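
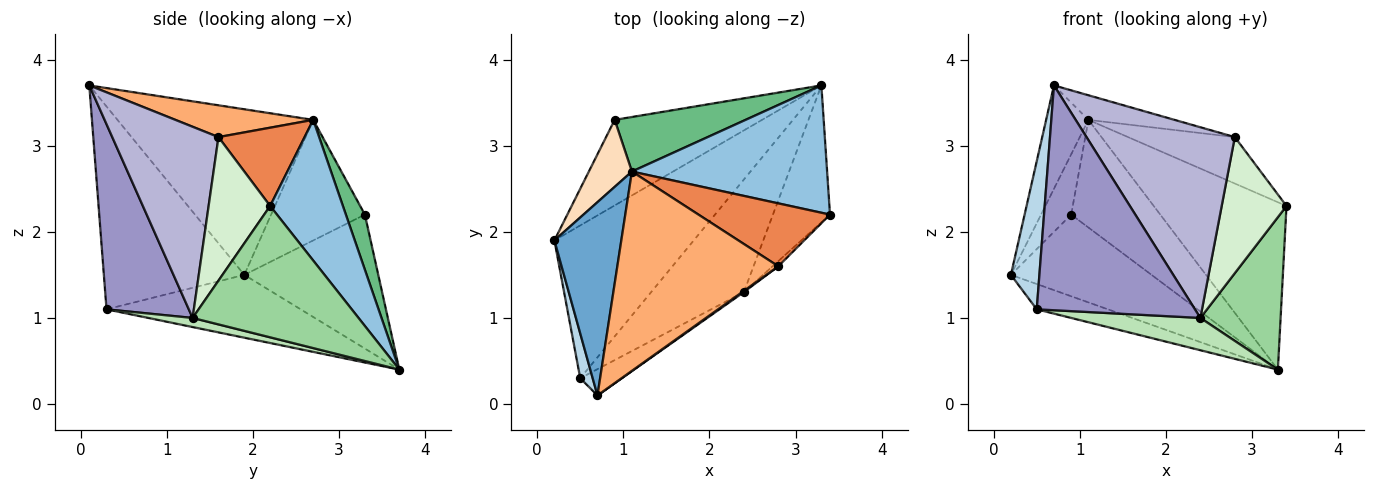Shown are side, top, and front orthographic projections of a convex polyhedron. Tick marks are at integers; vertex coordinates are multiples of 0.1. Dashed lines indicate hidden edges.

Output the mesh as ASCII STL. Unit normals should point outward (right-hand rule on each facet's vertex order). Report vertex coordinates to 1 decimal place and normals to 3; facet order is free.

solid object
 facet normal -0.909 0.196 0.367
  outer loop
   vertex 1.1 2.7 3.3
   vertex 0.2 1.9 1.5
   vertex 0.7 0.1 3.7
  endloop
 endfacet
 facet normal 0.400 0.730 0.555
  outer loop
   vertex 1.1 2.7 3.3
   vertex 3.4 2.2 2.3
   vertex 3.3 3.7 0.4
  endloop
 endfacet
 facet normal -0.978 -0.198 0.060
  outer loop
   vertex 0.5 0.3 1.1
   vertex 0.7 0.1 3.7
   vertex 0.2 1.9 1.5
  endloop
 endfacet
 facet normal -0.406 0.149 -0.901
  outer loop
   vertex 0.5 0.3 1.1
   vertex 0.2 1.9 1.5
   vertex 3.3 3.7 0.4
  endloop
 endfacet
 facet normal 0.432 0.536 0.726
  outer loop
   vertex 2.8 1.6 3.1
   vertex 3.4 2.2 2.3
   vertex 1.1 2.7 3.3
  endloop
 endfacet
 facet normal 0.192 0.120 0.974
  outer loop
   vertex 2.8 1.6 3.1
   vertex 1.1 2.7 3.3
   vertex 0.7 0.1 3.7
  endloop
 endfacet
 facet normal -0.549 0.577 -0.604
  outer loop
   vertex 0.9 3.3 2.2
   vertex 3.3 3.7 0.4
   vertex 0.2 1.9 1.5
  endloop
 endfacet
 facet normal -0.901 0.290 0.322
  outer loop
   vertex 0.9 3.3 2.2
   vertex 0.2 1.9 1.5
   vertex 1.1 2.7 3.3
  endloop
 endfacet
 facet normal 0.187 0.876 0.444
  outer loop
   vertex 0.9 3.3 2.2
   vertex 1.1 2.7 3.3
   vertex 3.3 3.7 0.4
  endloop
 endfacet
 facet normal 0.838 -0.405 -0.364
  outer loop
   vertex 2.4 1.3 1.0
   vertex 3.3 3.7 0.4
   vertex 3.4 2.2 2.3
  endloop
 endfacet
 facet normal 0.094 -0.275 -0.957
  outer loop
   vertex 2.4 1.3 1.0
   vertex 0.5 0.3 1.1
   vertex 3.3 3.7 0.4
  endloop
 endfacet
 facet normal 0.688 -0.725 -0.028
  outer loop
   vertex 2.4 1.3 1.0
   vertex 3.4 2.2 2.3
   vertex 2.8 1.6 3.1
  endloop
 endfacet
 facet normal 0.459 -0.882 -0.103
  outer loop
   vertex 2.4 1.3 1.0
   vertex 0.7 0.1 3.7
   vertex 0.5 0.3 1.1
  endloop
 endfacet
 facet normal 0.582 -0.813 0.005
  outer loop
   vertex 2.4 1.3 1.0
   vertex 2.8 1.6 3.1
   vertex 0.7 0.1 3.7
  endloop
 endfacet
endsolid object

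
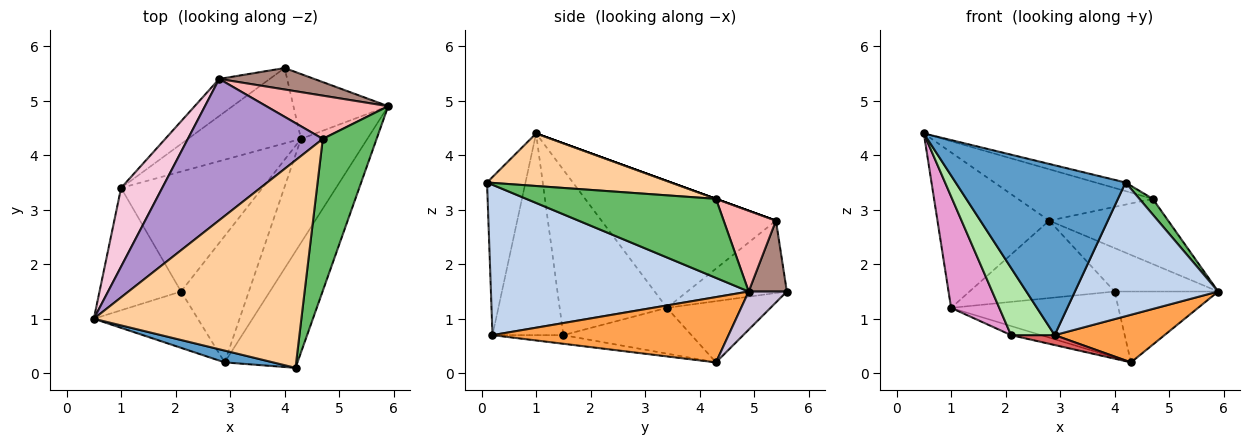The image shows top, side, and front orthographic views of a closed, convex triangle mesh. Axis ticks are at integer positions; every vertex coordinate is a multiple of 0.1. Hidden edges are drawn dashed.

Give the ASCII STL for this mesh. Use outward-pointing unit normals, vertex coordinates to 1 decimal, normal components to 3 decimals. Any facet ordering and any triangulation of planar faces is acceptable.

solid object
 facet normal -0.220 -0.973 0.068
  outer loop
   vertex 2.9 0.2 0.7
   vertex 4.2 0.1 3.5
   vertex 0.5 1.0 4.4
  endloop
 endfacet
 facet normal 0.805 -0.447 -0.390
  outer loop
   vertex 2.9 0.2 0.7
   vertex 5.9 4.9 1.5
   vertex 4.2 0.1 3.5
  endloop
 endfacet
 facet normal 0.667 -0.310 -0.678
  outer loop
   vertex 2.9 0.2 0.7
   vertex 4.3 4.3 0.2
   vertex 5.9 4.9 1.5
  endloop
 endfacet
 facet normal 0.245 0.040 0.969
  outer loop
   vertex 4.7 4.3 3.2
   vertex 0.5 1.0 4.4
   vertex 4.2 0.1 3.5
  endloop
 endfacet
 facet normal 0.825 -0.058 0.562
  outer loop
   vertex 4.7 4.3 3.2
   vertex 4.2 0.1 3.5
   vertex 5.9 4.9 1.5
  endloop
 endfacet
 facet normal -0.780 -0.480 -0.402
  outer loop
   vertex 2.1 1.5 0.7
   vertex 2.9 0.2 0.7
   vertex 0.5 1.0 4.4
  endloop
 endfacet
 facet normal -0.126 -0.078 -0.989
  outer loop
   vertex 2.1 1.5 0.7
   vertex 4.3 4.3 0.2
   vertex 2.9 0.2 0.7
  endloop
 endfacet
 facet normal 0.344 0.783 0.519
  outer loop
   vertex 2.8 5.4 2.8
   vertex 4.7 4.3 3.2
   vertex 5.9 4.9 1.5
  endloop
 endfacet
 facet normal 0.000 0.342 0.940
  outer loop
   vertex 2.8 5.4 2.8
   vertex 0.5 1.0 4.4
   vertex 4.7 4.3 3.2
  endloop
 endfacet
 facet normal 0.262 0.712 -0.651
  outer loop
   vertex 4.0 5.6 1.5
   vertex 5.9 4.9 1.5
   vertex 4.3 4.3 0.2
  endloop
 endfacet
 facet normal 0.314 0.851 0.421
  outer loop
   vertex 4.0 5.6 1.5
   vertex 2.8 5.4 2.8
   vertex 5.9 4.9 1.5
  endloop
 endfacet
 facet normal -0.526 0.767 -0.367
  outer loop
   vertex 1.0 3.4 1.2
   vertex 2.8 5.4 2.8
   vertex 4.0 5.6 1.5
  endloop
 endfacet
 facet normal -0.832 -0.374 -0.410
  outer loop
   vertex 1.0 3.4 1.2
   vertex 2.1 1.5 0.7
   vertex 0.5 1.0 4.4
  endloop
 endfacet
 facet normal -0.812 0.520 0.263
  outer loop
   vertex 1.0 3.4 1.2
   vertex 0.5 1.0 4.4
   vertex 2.8 5.4 2.8
  endloop
 endfacet
 facet normal -0.307 0.072 -0.949
  outer loop
   vertex 1.0 3.4 1.2
   vertex 4.3 4.3 0.2
   vertex 2.1 1.5 0.7
  endloop
 endfacet
 facet normal -0.377 0.610 -0.697
  outer loop
   vertex 1.0 3.4 1.2
   vertex 4.0 5.6 1.5
   vertex 4.3 4.3 0.2
  endloop
 endfacet
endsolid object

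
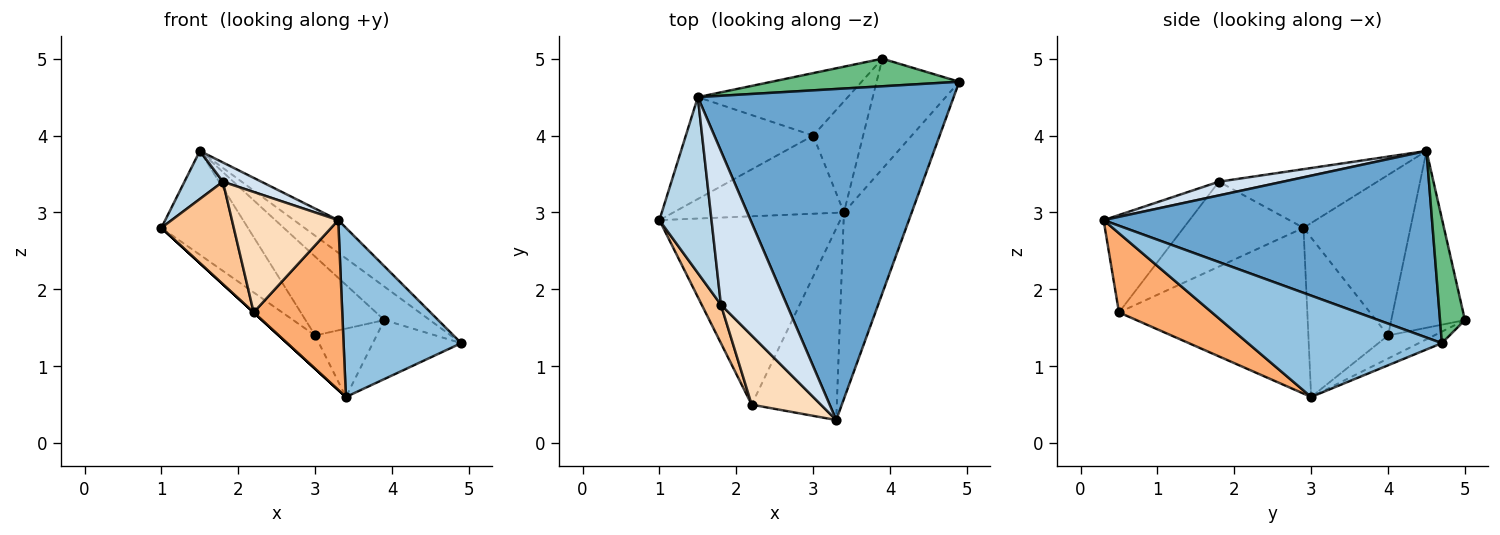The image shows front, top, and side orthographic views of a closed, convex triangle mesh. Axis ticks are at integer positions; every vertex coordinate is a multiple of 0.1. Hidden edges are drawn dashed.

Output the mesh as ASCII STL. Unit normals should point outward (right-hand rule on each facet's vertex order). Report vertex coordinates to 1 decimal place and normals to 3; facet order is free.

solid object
 facet normal 0.588 0.079 0.805
  outer loop
   vertex 1.5 4.5 3.8
   vertex 3.3 0.3 2.9
   vertex 4.9 4.7 1.3
  endloop
 endfacet
 facet normal 0.742 -0.450 -0.496
  outer loop
   vertex 3.4 3.0 0.6
   vertex 4.9 4.7 1.3
   vertex 3.3 0.3 2.9
  endloop
 endfacet
 facet normal -0.736 -0.179 0.653
  outer loop
   vertex 1.8 1.8 3.4
   vertex 1.5 4.5 3.8
   vertex 1.0 2.9 2.8
  endloop
 endfacet
 facet normal 0.202 -0.121 0.972
  outer loop
   vertex 1.8 1.8 3.4
   vertex 3.3 0.3 2.9
   vertex 1.5 4.5 3.8
  endloop
 endfacet
 facet normal -0.676 0.000 -0.737
  outer loop
   vertex 2.2 0.5 1.7
   vertex 1.0 2.9 2.8
   vertex 3.4 3.0 0.6
  endloop
 endfacet
 facet normal 0.571 -0.544 -0.614
  outer loop
   vertex 2.2 0.5 1.7
   vertex 3.4 3.0 0.6
   vertex 3.3 0.3 2.9
  endloop
 endfacet
 facet normal -0.840 -0.507 0.190
  outer loop
   vertex 2.2 0.5 1.7
   vertex 1.8 1.8 3.4
   vertex 1.0 2.9 2.8
  endloop
 endfacet
 facet normal -0.574 -0.710 0.408
  outer loop
   vertex 2.2 0.5 1.7
   vertex 3.3 0.3 2.9
   vertex 1.8 1.8 3.4
  endloop
 endfacet
 facet normal 0.389 0.711 0.586
  outer loop
   vertex 3.9 5.0 1.6
   vertex 1.5 4.5 3.8
   vertex 4.9 4.7 1.3
  endloop
 endfacet
 facet normal -0.122 0.468 -0.875
  outer loop
   vertex 3.9 5.0 1.6
   vertex 4.9 4.7 1.3
   vertex 3.4 3.0 0.6
  endloop
 endfacet
 facet normal -0.652 0.297 -0.698
  outer loop
   vertex 3.0 4.0 1.4
   vertex 3.4 3.0 0.6
   vertex 1.0 2.9 2.8
  endloop
 endfacet
 facet normal -0.366 0.488 -0.793
  outer loop
   vertex 3.0 4.0 1.4
   vertex 3.9 5.0 1.6
   vertex 3.4 3.0 0.6
  endloop
 endfacet
 facet normal -0.662 0.535 -0.525
  outer loop
   vertex 3.0 4.0 1.4
   vertex 1.0 2.9 2.8
   vertex 1.5 4.5 3.8
  endloop
 endfacet
 facet normal -0.591 0.632 -0.501
  outer loop
   vertex 3.0 4.0 1.4
   vertex 1.5 4.5 3.8
   vertex 3.9 5.0 1.6
  endloop
 endfacet
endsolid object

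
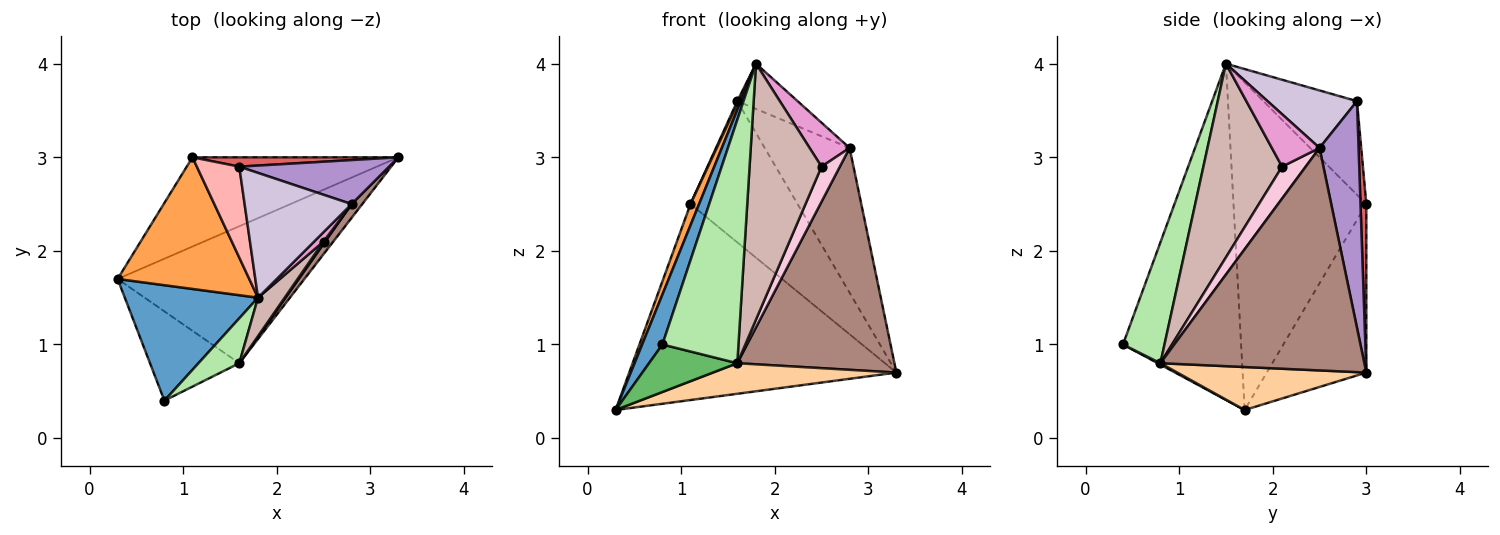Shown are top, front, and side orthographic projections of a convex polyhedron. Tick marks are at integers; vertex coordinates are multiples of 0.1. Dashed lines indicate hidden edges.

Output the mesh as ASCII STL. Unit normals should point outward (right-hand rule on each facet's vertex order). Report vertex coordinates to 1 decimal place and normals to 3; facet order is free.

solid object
 facet normal -0.918 -0.157 0.364
  outer loop
   vertex 1.8 1.5 4.0
   vertex 0.3 1.7 0.3
   vertex 0.8 0.4 1.0
  endloop
 endfacet
 facet normal -0.321 0.862 -0.393
  outer loop
   vertex 1.1 3.0 2.5
   vertex 3.3 3.0 0.7
   vertex 0.3 1.7 0.3
  endloop
 endfacet
 facet normal -0.926 -0.060 0.372
  outer loop
   vertex 1.1 3.0 2.5
   vertex 0.3 1.7 0.3
   vertex 1.8 1.5 4.0
  endloop
 endfacet
 facet normal 0.219 -0.213 -0.952
  outer loop
   vertex 1.6 0.8 0.8
   vertex 0.3 1.7 0.3
   vertex 3.3 3.0 0.7
  endloop
 endfacet
 facet normal 0.014 -0.470 -0.883
  outer loop
   vertex 1.6 0.8 0.8
   vertex 0.8 0.4 1.0
   vertex 0.3 1.7 0.3
  endloop
 endfacet
 facet normal 0.473 -0.866 0.160
  outer loop
   vertex 1.6 0.8 0.8
   vertex 1.8 1.5 4.0
   vertex 0.8 0.4 1.0
  endloop
 endfacet
 facet normal 0.054 0.996 0.066
  outer loop
   vertex 1.6 2.9 3.6
   vertex 3.3 3.0 0.7
   vertex 1.1 3.0 2.5
  endloop
 endfacet
 facet normal -0.911 -0.012 0.413
  outer loop
   vertex 1.6 2.9 3.6
   vertex 1.1 3.0 2.5
   vertex 1.8 1.5 4.0
  endloop
 endfacet
 facet normal 0.403 0.876 0.266
  outer loop
   vertex 2.8 2.5 3.1
   vertex 3.3 3.0 0.7
   vertex 1.6 2.9 3.6
  endloop
 endfacet
 facet normal 0.451 0.304 0.839
  outer loop
   vertex 2.8 2.5 3.1
   vertex 1.6 2.9 3.6
   vertex 1.8 1.5 4.0
  endloop
 endfacet
 facet normal 0.792 -0.610 0.038
  outer loop
   vertex 2.8 2.5 3.1
   vertex 1.6 0.8 0.8
   vertex 3.3 3.0 0.7
  endloop
 endfacet
 facet normal 0.734 -0.671 0.101
  outer loop
   vertex 2.5 2.1 2.9
   vertex 1.8 1.5 4.0
   vertex 1.6 0.8 0.8
  endloop
 endfacet
 facet normal 0.759 -0.637 0.136
  outer loop
   vertex 2.5 2.1 2.9
   vertex 2.8 2.5 3.1
   vertex 1.8 1.5 4.0
  endloop
 endfacet
 facet normal 0.789 -0.612 0.041
  outer loop
   vertex 2.5 2.1 2.9
   vertex 1.6 0.8 0.8
   vertex 2.8 2.5 3.1
  endloop
 endfacet
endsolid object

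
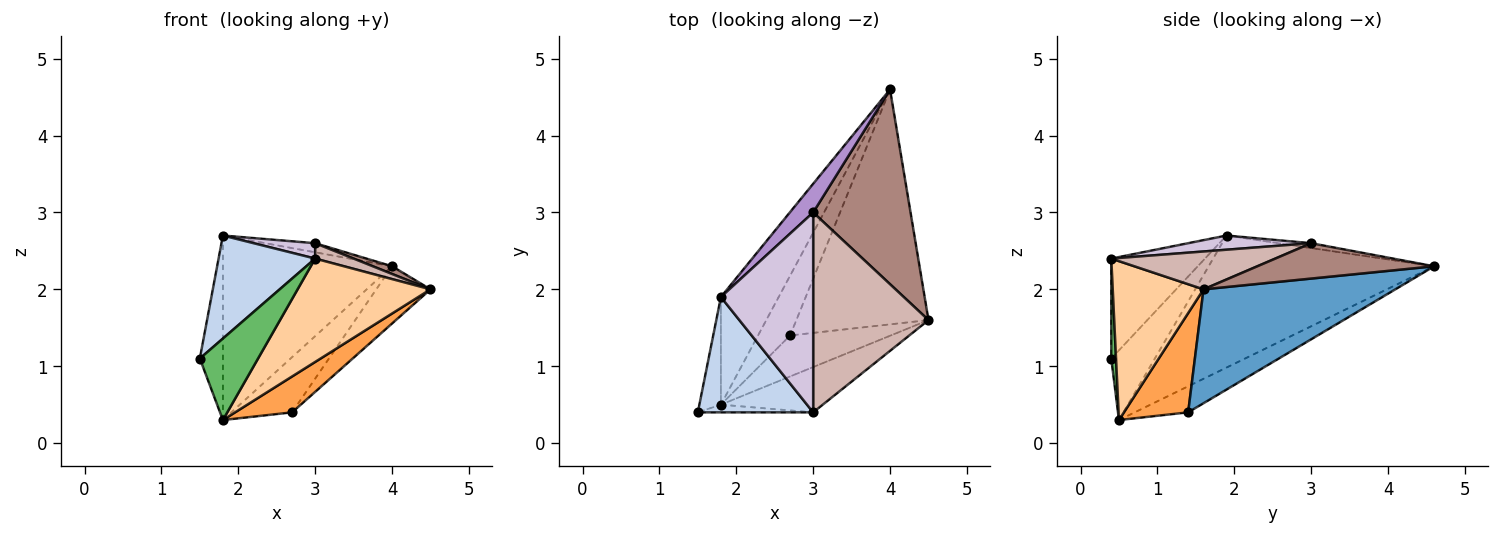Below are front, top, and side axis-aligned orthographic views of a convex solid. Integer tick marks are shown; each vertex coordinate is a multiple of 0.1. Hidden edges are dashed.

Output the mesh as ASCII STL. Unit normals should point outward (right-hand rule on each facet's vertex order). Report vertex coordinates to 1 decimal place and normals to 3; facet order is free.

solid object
 facet normal 0.642 0.181 -0.745
  outer loop
   vertex 2.7 1.4 0.4
   vertex 4.0 4.6 2.3
   vertex 4.5 1.6 2.0
  endloop
 endfacet
 facet normal -0.543 -0.560 0.626
  outer loop
   vertex 3.0 0.4 2.4
   vertex 1.8 1.9 2.7
   vertex 1.5 0.4 1.1
  endloop
 endfacet
 facet normal 0.596 -0.529 -0.604
  outer loop
   vertex 1.8 0.5 0.3
   vertex 2.7 1.4 0.4
   vertex 4.5 1.6 2.0
  endloop
 endfacet
 facet normal 0.530 -0.776 -0.340
  outer loop
   vertex 1.8 0.5 0.3
   vertex 4.5 1.6 2.0
   vertex 3.0 0.4 2.4
  endloop
 endfacet
 facet normal 0.081 -0.992 -0.094
  outer loop
   vertex 1.8 0.5 0.3
   vertex 3.0 0.4 2.4
   vertex 1.5 0.4 1.1
  endloop
 endfacet
 facet normal -0.513 0.583 -0.631
  outer loop
   vertex 1.8 0.5 0.3
   vertex 4.0 4.6 2.3
   vertex 2.7 1.4 0.4
  endloop
 endfacet
 facet normal -0.853 0.451 -0.263
  outer loop
   vertex 1.8 0.5 0.3
   vertex 1.5 0.4 1.1
   vertex 1.8 1.9 2.7
  endloop
 endfacet
 facet normal -0.755 0.566 -0.330
  outer loop
   vertex 1.8 0.5 0.3
   vertex 1.8 1.9 2.7
   vertex 4.0 4.6 2.3
  endloop
 endfacet
 facet normal -0.194 0.297 0.935
  outer loop
   vertex 3.0 3.0 2.6
   vertex 4.0 4.6 2.3
   vertex 1.8 1.9 2.7
  endloop
 endfacet
 facet normal 0.152 -0.076 0.986
  outer loop
   vertex 3.0 3.0 2.6
   vertex 1.8 1.9 2.7
   vertex 3.0 0.4 2.4
  endloop
 endfacet
 facet normal 0.341 -0.037 0.939
  outer loop
   vertex 3.0 3.0 2.6
   vertex 4.5 1.6 2.0
   vertex 4.0 4.6 2.3
  endloop
 endfacet
 facet normal 0.311 -0.073 0.948
  outer loop
   vertex 3.0 3.0 2.6
   vertex 3.0 0.4 2.4
   vertex 4.5 1.6 2.0
  endloop
 endfacet
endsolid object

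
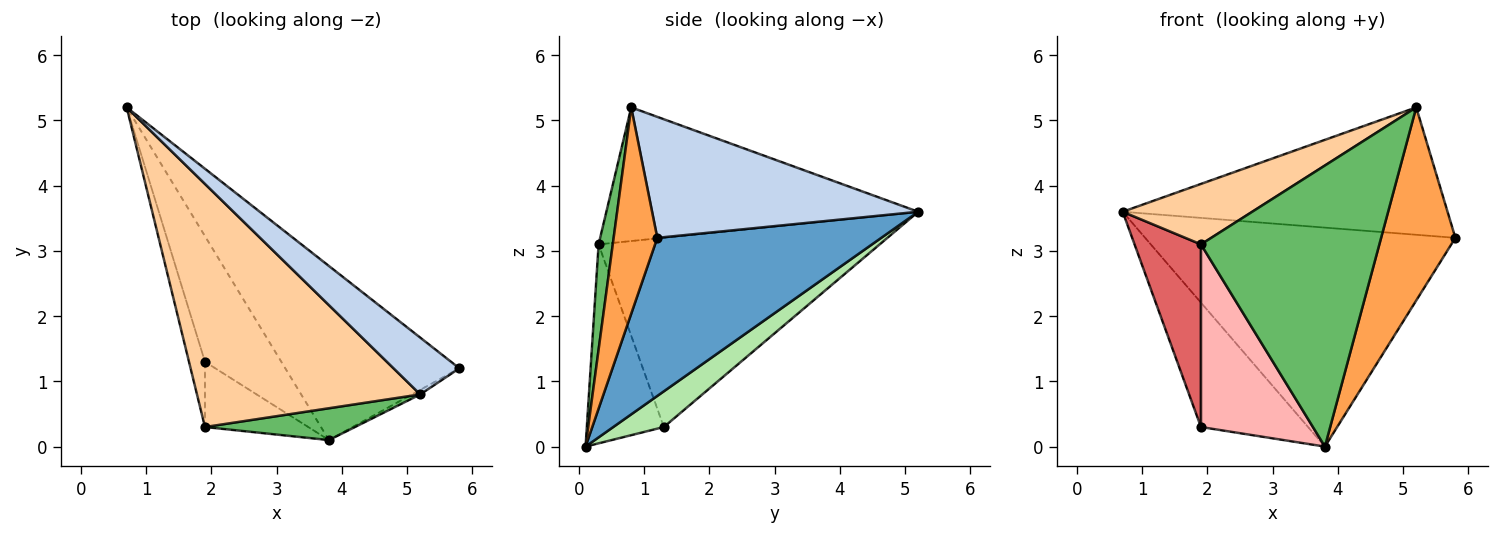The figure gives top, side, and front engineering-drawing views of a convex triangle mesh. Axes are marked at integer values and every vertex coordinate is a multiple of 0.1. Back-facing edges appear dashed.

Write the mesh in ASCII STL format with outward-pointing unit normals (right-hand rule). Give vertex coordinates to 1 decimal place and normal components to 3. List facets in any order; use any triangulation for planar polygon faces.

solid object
 facet normal 0.492 0.681 -0.542
  outer loop
   vertex 3.8 0.1 0.0
   vertex 0.7 5.2 3.6
   vertex 5.8 1.2 3.2
  endloop
 endfacet
 facet normal 0.599 0.731 0.326
  outer loop
   vertex 5.2 0.8 5.2
   vertex 5.8 1.2 3.2
   vertex 0.7 5.2 3.6
  endloop
 endfacet
 facet normal 0.507 -0.862 -0.020
  outer loop
   vertex 5.2 0.8 5.2
   vertex 3.8 0.1 0.0
   vertex 5.8 1.2 3.2
  endloop
 endfacet
 facet normal -0.502 -0.209 0.839
  outer loop
   vertex 1.9 0.3 3.1
   vertex 5.2 0.8 5.2
   vertex 0.7 5.2 3.6
  endloop
 endfacet
 facet normal 0.079 -0.991 0.112
  outer loop
   vertex 1.9 0.3 3.1
   vertex 3.8 0.1 0.0
   vertex 5.2 0.8 5.2
  endloop
 endfacet
 facet normal 0.315 0.668 -0.674
  outer loop
   vertex 1.9 1.3 0.3
   vertex 0.7 5.2 3.6
   vertex 3.8 0.1 0.0
  endloop
 endfacet
 facet normal -0.970 -0.229 -0.082
  outer loop
   vertex 1.9 1.3 0.3
   vertex 1.9 0.3 3.1
   vertex 0.7 5.2 3.6
  endloop
 endfacet
 facet normal -0.544 -0.790 -0.282
  outer loop
   vertex 1.9 1.3 0.3
   vertex 3.8 0.1 0.0
   vertex 1.9 0.3 3.1
  endloop
 endfacet
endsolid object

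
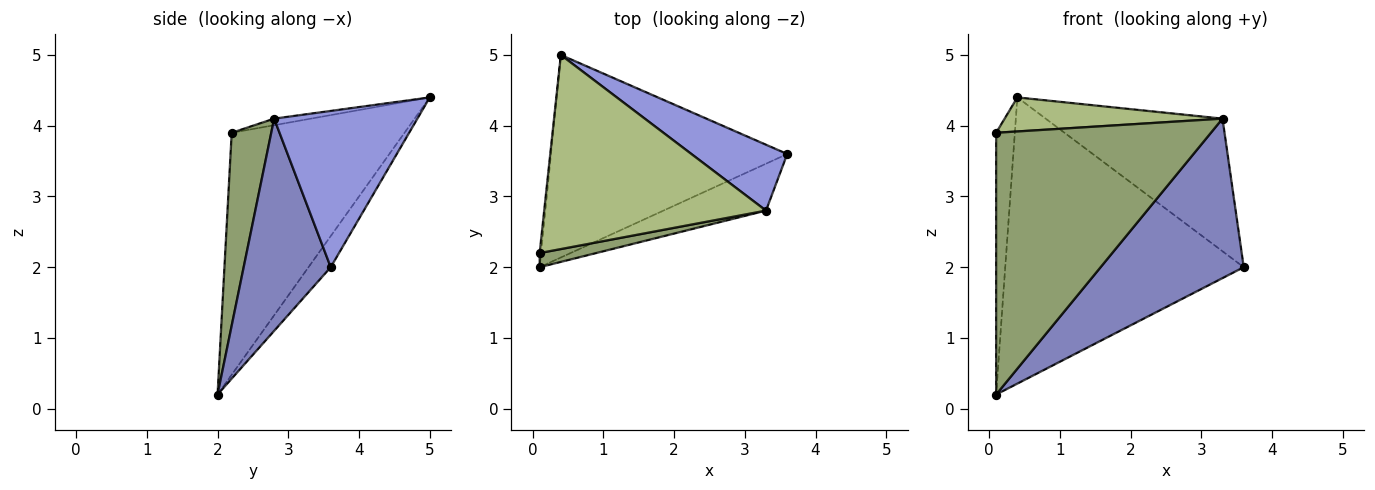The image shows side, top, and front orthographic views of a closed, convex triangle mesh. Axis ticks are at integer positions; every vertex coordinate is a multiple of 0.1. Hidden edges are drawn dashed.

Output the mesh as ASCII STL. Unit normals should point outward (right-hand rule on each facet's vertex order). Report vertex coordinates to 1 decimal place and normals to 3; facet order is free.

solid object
 facet normal -0.076 0.814 -0.576
  outer loop
   vertex 0.4 5.0 4.4
   vertex 3.6 3.6 2.0
   vertex 0.1 2.0 0.2
  endloop
 endfacet
 facet normal 0.504 -0.829 -0.244
  outer loop
   vertex 3.3 2.8 4.1
   vertex 0.1 2.0 0.2
   vertex 3.6 3.6 2.0
  endloop
 endfacet
 facet normal 0.587 0.725 0.360
  outer loop
   vertex 3.3 2.8 4.1
   vertex 3.6 3.6 2.0
   vertex 0.4 5.0 4.4
  endloop
 endfacet
 facet normal -0.994 0.108 -0.006
  outer loop
   vertex 0.1 2.2 3.9
   vertex 0.4 5.0 4.4
   vertex 0.1 2.0 0.2
  endloop
 endfacet
 facet normal 0.181 -0.982 0.053
  outer loop
   vertex 0.1 2.2 3.9
   vertex 0.1 2.0 0.2
   vertex 3.3 2.8 4.1
  endloop
 endfacet
 facet normal -0.029 -0.173 0.985
  outer loop
   vertex 0.1 2.2 3.9
   vertex 3.3 2.8 4.1
   vertex 0.4 5.0 4.4
  endloop
 endfacet
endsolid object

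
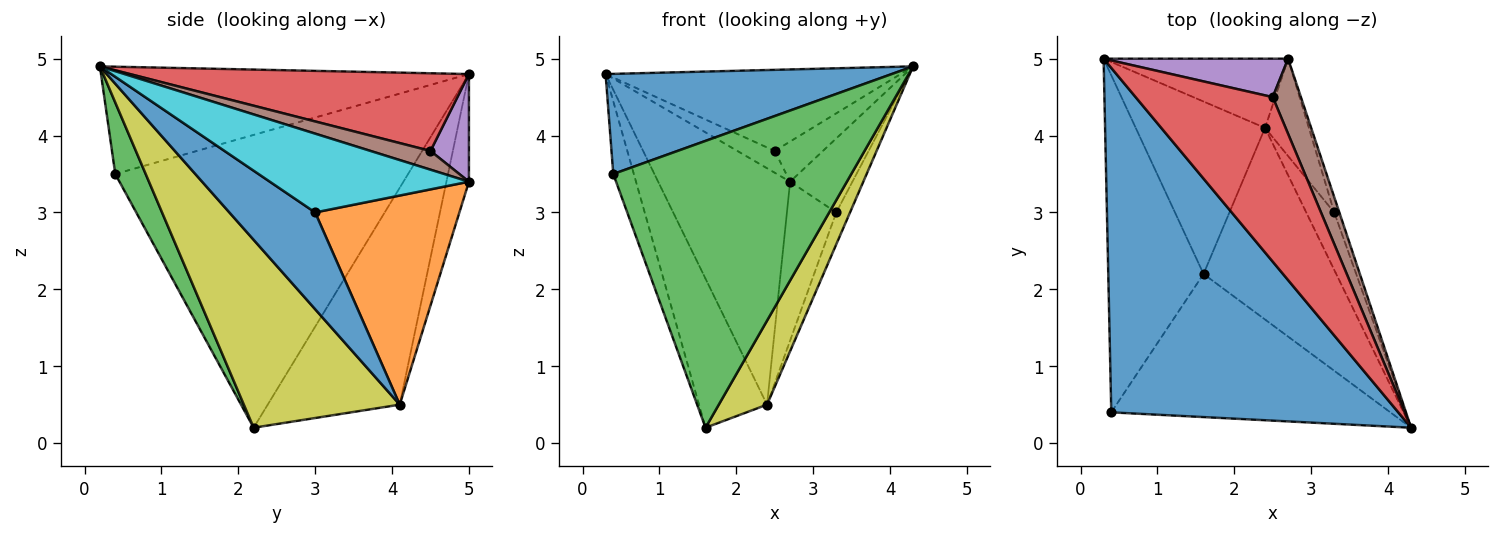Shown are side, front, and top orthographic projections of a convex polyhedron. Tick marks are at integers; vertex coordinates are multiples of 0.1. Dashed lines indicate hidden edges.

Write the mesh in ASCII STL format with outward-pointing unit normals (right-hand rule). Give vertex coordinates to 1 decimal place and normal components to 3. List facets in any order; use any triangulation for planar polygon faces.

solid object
 facet normal -0.338 -0.263 0.904
  outer loop
   vertex 0.4 0.4 3.5
   vertex 4.3 0.2 4.9
   vertex 0.3 5.0 4.8
  endloop
 endfacet
 facet normal -0.949 0.067 -0.309
  outer loop
   vertex 0.4 0.4 3.5
   vertex 0.3 5.0 4.8
   vertex 1.6 2.2 0.2
  endloop
 endfacet
 facet normal 0.114 -0.889 -0.444
  outer loop
   vertex 0.4 0.4 3.5
   vertex 1.6 2.2 0.2
   vertex 4.3 0.2 4.9
  endloop
 endfacet
 facet normal 0.453 0.394 0.800
  outer loop
   vertex 2.5 4.5 3.8
   vertex 0.3 5.0 4.8
   vertex 4.3 0.2 4.9
  endloop
 endfacet
 facet normal 0.453 0.440 0.776
  outer loop
   vertex 2.5 4.5 3.8
   vertex 2.7 5.0 3.4
   vertex 0.3 5.0 4.8
  endloop
 endfacet
 facet normal 0.506 0.406 0.761
  outer loop
   vertex 2.5 4.5 3.8
   vertex 4.3 0.2 4.9
   vertex 2.7 5.0 3.4
  endloop
 endfacet
 facet normal -0.162 0.947 -0.277
  outer loop
   vertex 2.4 4.1 0.5
   vertex 0.3 5.0 4.8
   vertex 2.7 5.0 3.4
  endloop
 endfacet
 facet normal -0.785 0.405 -0.468
  outer loop
   vertex 2.4 4.1 0.5
   vertex 1.6 2.2 0.2
   vertex 0.3 5.0 4.8
  endloop
 endfacet
 facet normal 0.792 -0.245 -0.559
  outer loop
   vertex 2.4 4.1 0.5
   vertex 4.3 0.2 4.9
   vertex 1.6 2.2 0.2
  endloop
 endfacet
 facet normal 0.953 0.298 -0.062
  outer loop
   vertex 3.3 3.0 3.0
   vertex 2.7 5.0 3.4
   vertex 4.3 0.2 4.9
  endloop
 endfacet
 facet normal 0.949 0.153 -0.275
  outer loop
   vertex 3.3 3.0 3.0
   vertex 4.3 0.2 4.9
   vertex 2.4 4.1 0.5
  endloop
 endfacet
 facet normal 0.928 0.317 -0.195
  outer loop
   vertex 3.3 3.0 3.0
   vertex 2.4 4.1 0.5
   vertex 2.7 5.0 3.4
  endloop
 endfacet
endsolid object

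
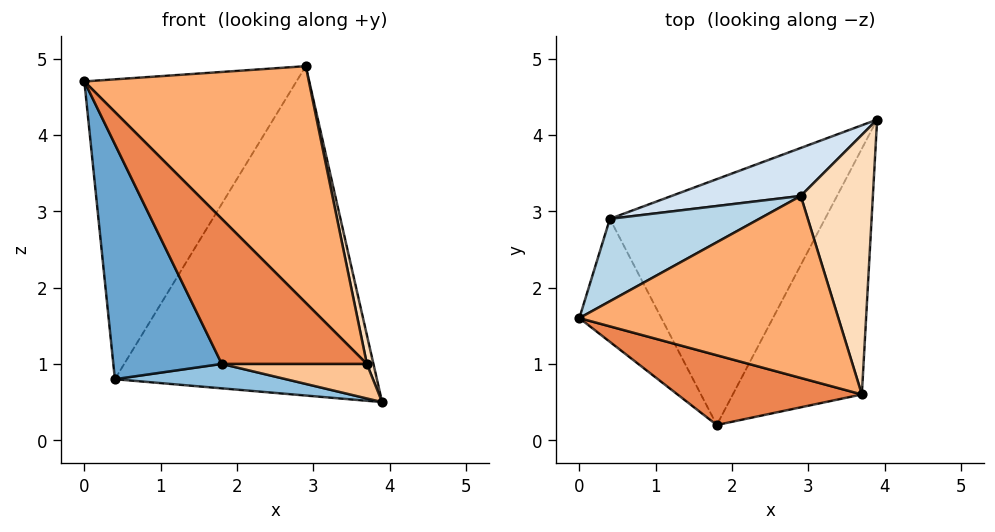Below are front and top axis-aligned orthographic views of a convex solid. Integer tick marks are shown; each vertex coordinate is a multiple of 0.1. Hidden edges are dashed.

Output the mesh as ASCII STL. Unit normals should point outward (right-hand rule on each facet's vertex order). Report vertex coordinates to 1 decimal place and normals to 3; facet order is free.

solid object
 facet normal -0.854 -0.461 -0.241
  outer loop
   vertex 0.4 2.9 0.8
   vertex 1.8 0.2 1.0
   vertex 0.0 1.6 4.7
  endloop
 endfacet
 facet normal -0.049 -0.099 -0.994
  outer loop
   vertex 0.4 2.9 0.8
   vertex 3.9 4.2 0.5
   vertex 1.8 0.2 1.0
  endloop
 endfacet
 facet normal -0.482 0.845 0.232
  outer loop
   vertex 0.4 2.9 0.8
   vertex 0.0 1.6 4.7
   vertex 2.9 3.2 4.9
  endloop
 endfacet
 facet normal -0.335 0.932 0.136
  outer loop
   vertex 0.4 2.9 0.8
   vertex 2.9 3.2 4.9
   vertex 3.9 4.2 0.5
  endloop
 endfacet
 facet normal 0.186 -0.885 0.426
  outer loop
   vertex 3.7 0.6 1.0
   vertex 0.0 1.6 4.7
   vertex 1.8 0.2 1.0
  endloop
 endfacet
 facet normal 0.368 -0.737 0.567
  outer loop
   vertex 3.7 0.6 1.0
   vertex 2.9 3.2 4.9
   vertex 0.0 1.6 4.7
  endloop
 endfacet
 facet normal 0.029 -0.139 -0.990
  outer loop
   vertex 3.7 0.6 1.0
   vertex 1.8 0.2 1.0
   vertex 3.9 4.2 0.5
  endloop
 endfacet
 facet normal 0.976 -0.024 0.216
  outer loop
   vertex 3.7 0.6 1.0
   vertex 3.9 4.2 0.5
   vertex 2.9 3.2 4.9
  endloop
 endfacet
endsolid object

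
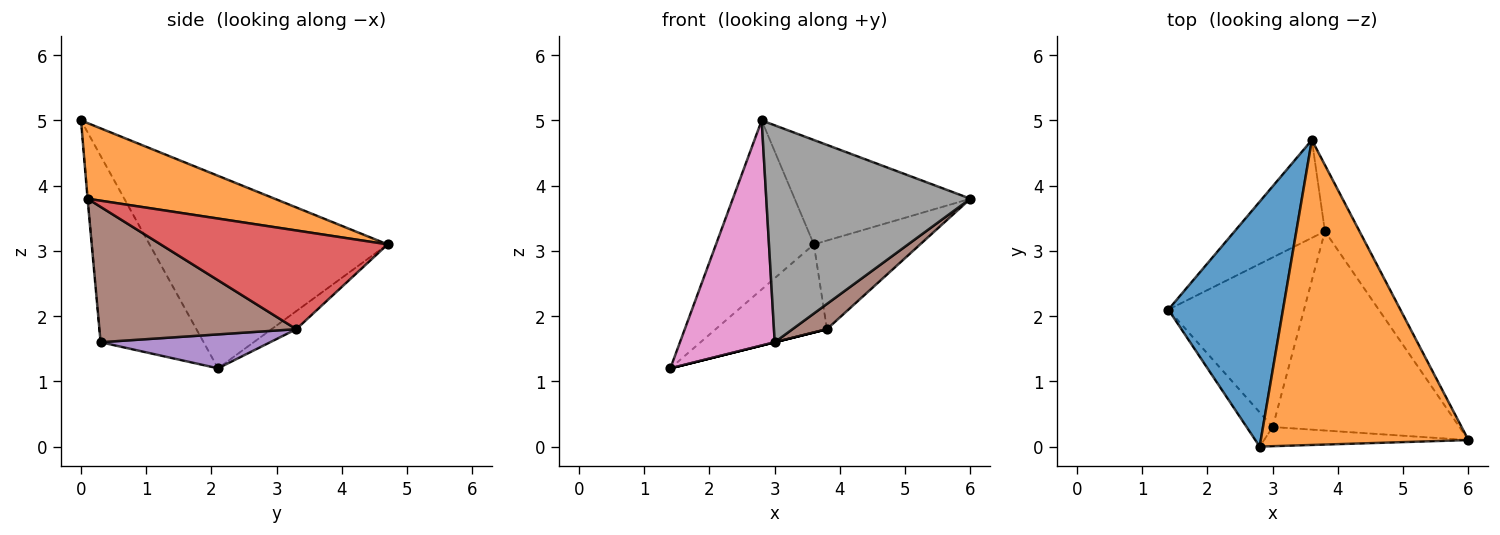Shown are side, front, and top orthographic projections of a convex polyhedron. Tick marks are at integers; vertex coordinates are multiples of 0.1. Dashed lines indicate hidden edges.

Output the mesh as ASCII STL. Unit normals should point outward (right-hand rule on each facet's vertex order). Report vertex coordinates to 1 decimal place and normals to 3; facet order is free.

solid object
 facet normal -0.810 0.333 0.482
  outer loop
   vertex 2.8 0.0 5.0
   vertex 3.6 4.7 3.1
   vertex 1.4 2.1 1.2
  endloop
 endfacet
 facet normal 0.326 0.306 0.894
  outer loop
   vertex 2.8 0.0 5.0
   vertex 6.0 0.1 3.8
   vertex 3.6 4.7 3.1
  endloop
 endfacet
 facet normal -0.147 0.662 -0.735
  outer loop
   vertex 3.8 3.3 1.8
   vertex 1.4 2.1 1.2
   vertex 3.6 4.7 3.1
  endloop
 endfacet
 facet normal 0.863 0.404 -0.303
  outer loop
   vertex 3.8 3.3 1.8
   vertex 3.6 4.7 3.1
   vertex 6.0 0.1 3.8
  endloop
 endfacet
 facet normal 0.243 0.000 -0.970
  outer loop
   vertex 3.0 0.3 1.6
   vertex 1.4 2.1 1.2
   vertex 3.8 3.3 1.8
  endloop
 endfacet
 facet normal 0.584 -0.102 -0.805
  outer loop
   vertex 3.0 0.3 1.6
   vertex 3.8 3.3 1.8
   vertex 6.0 0.1 3.8
  endloop
 endfacet
 facet normal -0.732 -0.673 -0.102
  outer loop
   vertex 3.0 0.3 1.6
   vertex 2.8 0.0 5.0
   vertex 1.4 2.1 1.2
  endloop
 endfacet
 facet normal -0.002 -0.996 -0.088
  outer loop
   vertex 3.0 0.3 1.6
   vertex 6.0 0.1 3.8
   vertex 2.8 0.0 5.0
  endloop
 endfacet
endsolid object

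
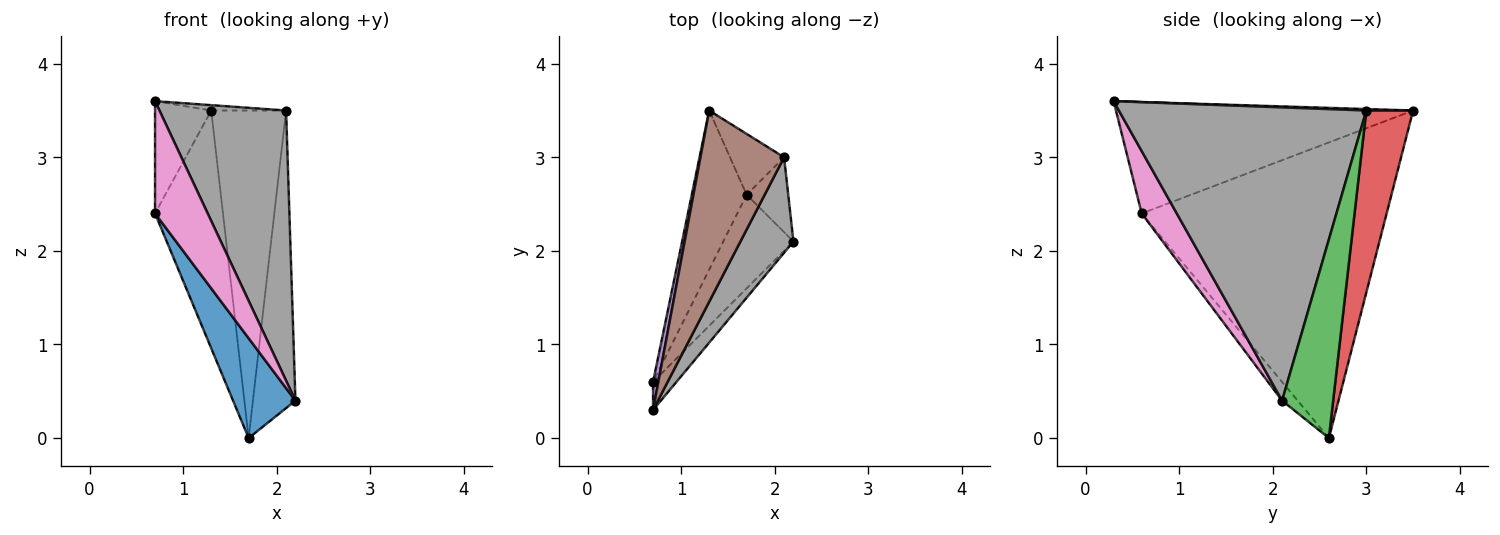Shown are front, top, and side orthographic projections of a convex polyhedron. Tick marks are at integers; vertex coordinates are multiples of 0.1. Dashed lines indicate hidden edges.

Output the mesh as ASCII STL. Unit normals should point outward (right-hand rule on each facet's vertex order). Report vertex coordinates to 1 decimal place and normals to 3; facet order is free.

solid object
 facet normal -0.179 -0.718 -0.673
  outer loop
   vertex 1.7 2.6 0.0
   vertex 2.2 2.1 0.4
   vertex 0.7 0.6 2.4
  endloop
 endfacet
 facet normal -0.949 0.263 -0.176
  outer loop
   vertex 1.7 2.6 0.0
   vertex 0.7 0.6 2.4
   vertex 1.3 3.5 3.5
  endloop
 endfacet
 facet normal 0.759 0.632 -0.159
  outer loop
   vertex 2.1 3.0 3.5
   vertex 2.2 2.1 0.4
   vertex 1.7 2.6 0.0
  endloop
 endfacet
 facet normal 0.524 0.838 -0.156
  outer loop
   vertex 2.1 3.0 3.5
   vertex 1.7 2.6 0.0
   vertex 1.3 3.5 3.5
  endloop
 endfacet
 facet normal -0.982 0.185 0.046
  outer loop
   vertex 0.7 0.3 3.6
   vertex 1.3 3.5 3.5
   vertex 0.7 0.6 2.4
  endloop
 endfacet
 facet normal 0.017 0.028 0.999
  outer loop
   vertex 0.7 0.3 3.6
   vertex 2.1 3.0 3.5
   vertex 1.3 3.5 3.5
  endloop
 endfacet
 facet normal 0.543 -0.815 -0.204
  outer loop
   vertex 0.7 0.3 3.6
   vertex 0.7 0.6 2.4
   vertex 2.2 2.1 0.4
  endloop
 endfacet
 facet normal 0.879 -0.450 0.159
  outer loop
   vertex 0.7 0.3 3.6
   vertex 2.2 2.1 0.4
   vertex 2.1 3.0 3.5
  endloop
 endfacet
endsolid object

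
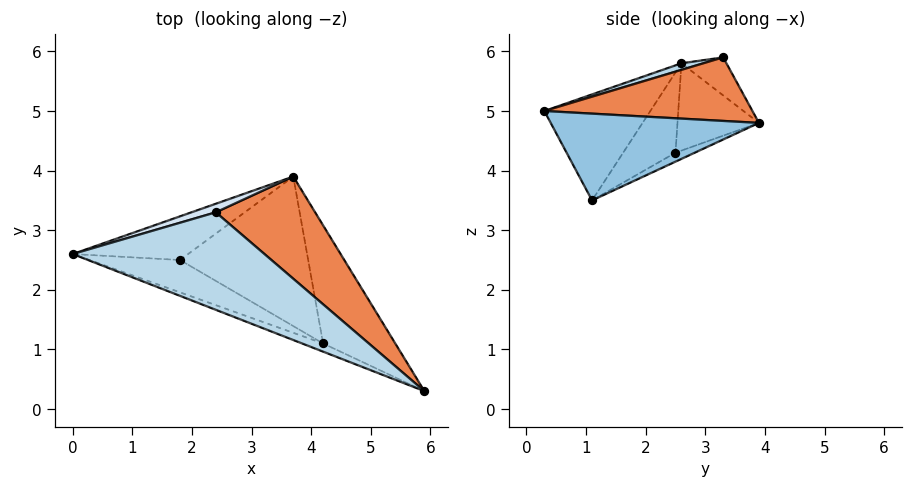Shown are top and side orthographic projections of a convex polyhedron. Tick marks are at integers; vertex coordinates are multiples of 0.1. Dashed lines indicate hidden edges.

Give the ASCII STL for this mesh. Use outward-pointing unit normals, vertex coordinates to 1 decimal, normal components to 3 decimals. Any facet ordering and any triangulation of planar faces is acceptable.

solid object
 facet normal -0.371 -0.926 -0.073
  outer loop
   vertex 4.2 1.1 3.5
   vertex 5.9 0.3 5.0
   vertex 0.0 2.6 5.8
  endloop
 endfacet
 facet normal 0.705 0.398 -0.587
  outer loop
   vertex 4.2 1.1 3.5
   vertex 3.7 3.9 4.8
   vertex 5.9 0.3 5.0
  endloop
 endfacet
 facet normal 0.033 -0.252 0.967
  outer loop
   vertex 2.4 3.3 5.9
   vertex 0.0 2.6 5.8
   vertex 5.9 0.3 5.0
  endloop
 endfacet
 facet normal -0.282 0.942 0.180
  outer loop
   vertex 2.4 3.3 5.9
   vertex 3.7 3.9 4.8
   vertex 0.0 2.6 5.8
  endloop
 endfacet
 facet normal 0.505 0.352 0.788
  outer loop
   vertex 2.4 3.3 5.9
   vertex 5.9 0.3 5.0
   vertex 3.7 3.9 4.8
  endloop
 endfacet
 facet normal -0.405 0.741 -0.536
  outer loop
   vertex 1.8 2.5 4.3
   vertex 0.0 2.6 5.8
   vertex 3.7 3.9 4.8
  endloop
 endfacet
 facet normal -0.541 -0.578 -0.611
  outer loop
   vertex 1.8 2.5 4.3
   vertex 4.2 1.1 3.5
   vertex 0.0 2.6 5.8
  endloop
 endfacet
 facet normal -0.063 0.411 -0.909
  outer loop
   vertex 1.8 2.5 4.3
   vertex 3.7 3.9 4.8
   vertex 4.2 1.1 3.5
  endloop
 endfacet
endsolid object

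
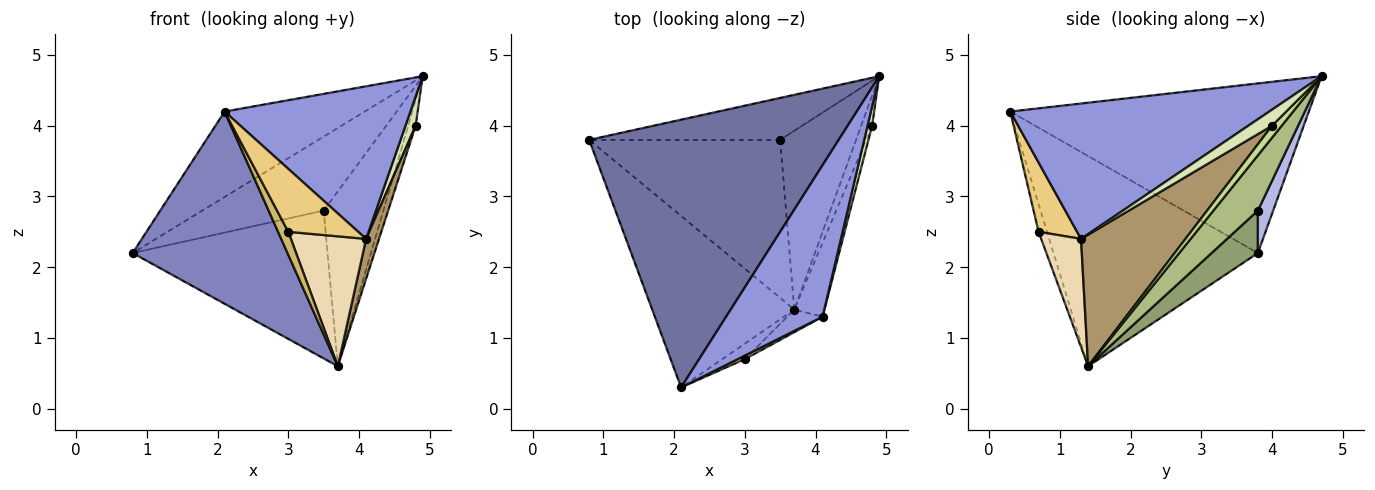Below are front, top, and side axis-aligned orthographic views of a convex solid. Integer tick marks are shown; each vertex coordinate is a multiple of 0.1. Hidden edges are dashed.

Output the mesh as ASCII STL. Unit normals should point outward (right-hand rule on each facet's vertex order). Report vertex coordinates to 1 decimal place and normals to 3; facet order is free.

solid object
 facet normal -0.544 0.255 0.800
  outer loop
   vertex 2.1 0.3 4.2
   vertex 4.9 4.7 4.7
   vertex 0.8 3.8 2.2
  endloop
 endfacet
 facet normal -0.702 -0.532 -0.474
  outer loop
   vertex 3.7 1.4 0.6
   vertex 2.1 0.3 4.2
   vertex 0.8 3.8 2.2
  endloop
 endfacet
 facet normal 0.703 -0.504 0.501
  outer loop
   vertex 4.1 1.3 2.4
   vertex 4.9 4.7 4.7
   vertex 2.1 0.3 4.2
  endloop
 endfacet
 facet normal 0.109 0.865 -0.490
  outer loop
   vertex 3.5 3.8 2.8
   vertex 0.8 3.8 2.2
   vertex 4.9 4.7 4.7
  endloop
 endfacet
 facet normal 0.160 0.674 -0.721
  outer loop
   vertex 3.5 3.8 2.8
   vertex 3.7 1.4 0.6
   vertex 0.8 3.8 2.2
  endloop
 endfacet
 facet normal 0.462 0.620 -0.634
  outer loop
   vertex 3.5 3.8 2.8
   vertex 4.9 4.7 4.7
   vertex 3.7 1.4 0.6
  endloop
 endfacet
 facet normal 0.643 0.494 -0.586
  outer loop
   vertex 4.8 4.0 4.0
   vertex 3.7 1.4 0.6
   vertex 4.9 4.7 4.7
  endloop
 endfacet
 facet normal 0.889 -0.381 0.254
  outer loop
   vertex 4.8 4.0 4.0
   vertex 4.9 4.7 4.7
   vertex 4.1 1.3 2.4
  endloop
 endfacet
 facet normal 0.968 -0.120 -0.222
  outer loop
   vertex 4.8 4.0 4.0
   vertex 4.1 1.3 2.4
   vertex 3.7 1.4 0.6
  endloop
 endfacet
 facet normal -0.566 -0.684 -0.460
  outer loop
   vertex 3.0 0.7 2.5
   vertex 2.1 0.3 4.2
   vertex 3.7 1.4 0.6
  endloop
 endfacet
 facet normal 0.482 -0.875 0.049
  outer loop
   vertex 3.0 0.7 2.5
   vertex 4.1 1.3 2.4
   vertex 2.1 0.3 4.2
  endloop
 endfacet
 facet normal 0.463 -0.874 -0.151
  outer loop
   vertex 3.0 0.7 2.5
   vertex 3.7 1.4 0.6
   vertex 4.1 1.3 2.4
  endloop
 endfacet
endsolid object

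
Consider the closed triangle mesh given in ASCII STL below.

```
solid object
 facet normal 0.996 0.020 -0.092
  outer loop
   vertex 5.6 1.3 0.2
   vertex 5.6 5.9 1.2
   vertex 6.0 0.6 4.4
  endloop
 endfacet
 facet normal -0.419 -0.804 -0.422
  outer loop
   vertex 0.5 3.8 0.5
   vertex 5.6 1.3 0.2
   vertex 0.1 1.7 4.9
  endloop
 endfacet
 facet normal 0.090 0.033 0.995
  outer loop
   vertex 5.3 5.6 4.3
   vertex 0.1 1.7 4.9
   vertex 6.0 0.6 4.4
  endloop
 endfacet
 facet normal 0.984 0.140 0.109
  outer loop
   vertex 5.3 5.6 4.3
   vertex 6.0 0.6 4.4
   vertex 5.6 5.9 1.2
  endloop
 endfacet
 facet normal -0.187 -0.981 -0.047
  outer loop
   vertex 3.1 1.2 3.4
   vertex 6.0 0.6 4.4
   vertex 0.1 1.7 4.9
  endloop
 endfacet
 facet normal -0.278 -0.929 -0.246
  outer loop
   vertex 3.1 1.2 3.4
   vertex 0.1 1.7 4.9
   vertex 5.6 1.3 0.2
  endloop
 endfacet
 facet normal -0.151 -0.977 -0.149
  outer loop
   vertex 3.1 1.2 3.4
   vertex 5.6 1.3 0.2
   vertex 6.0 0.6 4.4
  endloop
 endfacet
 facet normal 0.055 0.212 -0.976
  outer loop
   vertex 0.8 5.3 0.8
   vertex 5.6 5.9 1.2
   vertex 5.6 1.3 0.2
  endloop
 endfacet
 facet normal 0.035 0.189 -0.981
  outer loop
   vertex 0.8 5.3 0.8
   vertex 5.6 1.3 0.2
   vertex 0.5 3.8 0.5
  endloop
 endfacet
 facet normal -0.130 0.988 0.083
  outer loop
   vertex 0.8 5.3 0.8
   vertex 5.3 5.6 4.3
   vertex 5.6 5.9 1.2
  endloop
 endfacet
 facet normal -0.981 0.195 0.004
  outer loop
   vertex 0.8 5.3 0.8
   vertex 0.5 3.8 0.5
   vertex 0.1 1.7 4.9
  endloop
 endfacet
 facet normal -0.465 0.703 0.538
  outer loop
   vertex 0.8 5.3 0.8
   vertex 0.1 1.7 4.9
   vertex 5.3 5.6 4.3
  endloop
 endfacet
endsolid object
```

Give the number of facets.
12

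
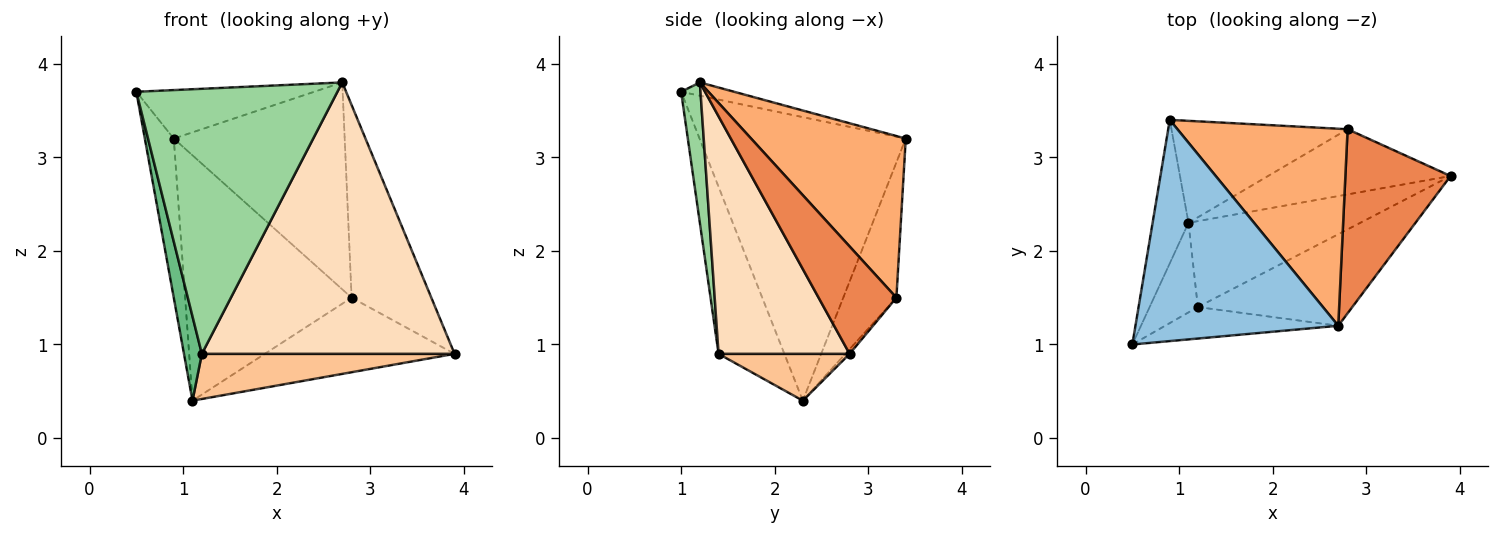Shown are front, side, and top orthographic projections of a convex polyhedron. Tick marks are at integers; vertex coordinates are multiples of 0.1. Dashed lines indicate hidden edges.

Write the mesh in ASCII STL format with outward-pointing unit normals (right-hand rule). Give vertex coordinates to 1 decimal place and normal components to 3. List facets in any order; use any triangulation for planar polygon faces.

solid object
 facet normal -0.983 0.138 -0.124
  outer loop
   vertex 1.1 2.3 0.4
   vertex 0.5 1.0 3.7
   vertex 0.9 3.4 3.2
  endloop
 endfacet
 facet normal -0.064 0.214 0.975
  outer loop
   vertex 2.7 1.2 3.8
   vertex 0.9 3.4 3.2
   vertex 0.5 1.0 3.7
  endloop
 endfacet
 facet normal -0.017 0.753 -0.658
  outer loop
   vertex 2.8 3.3 1.5
   vertex 3.9 2.8 0.9
   vertex 1.1 2.3 0.4
  endloop
 endfacet
 facet normal -0.283 0.886 -0.368
  outer loop
   vertex 2.8 3.3 1.5
   vertex 1.1 2.3 0.4
   vertex 0.9 3.4 3.2
  endloop
 endfacet
 facet normal 0.576 0.591 0.564
  outer loop
   vertex 2.8 3.3 1.5
   vertex 2.7 1.2 3.8
   vertex 3.9 2.8 0.9
  endloop
 endfacet
 facet normal 0.548 0.606 0.577
  outer loop
   vertex 2.8 3.3 1.5
   vertex 0.9 3.4 3.2
   vertex 2.7 1.2 3.8
  endloop
 endfacet
 facet normal 0.234 -0.452 -0.861
  outer loop
   vertex 1.2 1.4 0.9
   vertex 1.1 2.3 0.4
   vertex 3.9 2.8 0.9
  endloop
 endfacet
 facet normal 0.441 -0.850 -0.287
  outer loop
   vertex 1.2 1.4 0.9
   vertex 3.9 2.8 0.9
   vertex 2.7 1.2 3.8
  endloop
 endfacet
 facet normal -0.930 -0.252 -0.268
  outer loop
   vertex 1.2 1.4 0.9
   vertex 0.5 1.0 3.7
   vertex 1.1 2.3 0.4
  endloop
 endfacet
 facet normal 0.095 -0.989 -0.117
  outer loop
   vertex 1.2 1.4 0.9
   vertex 2.7 1.2 3.8
   vertex 0.5 1.0 3.7
  endloop
 endfacet
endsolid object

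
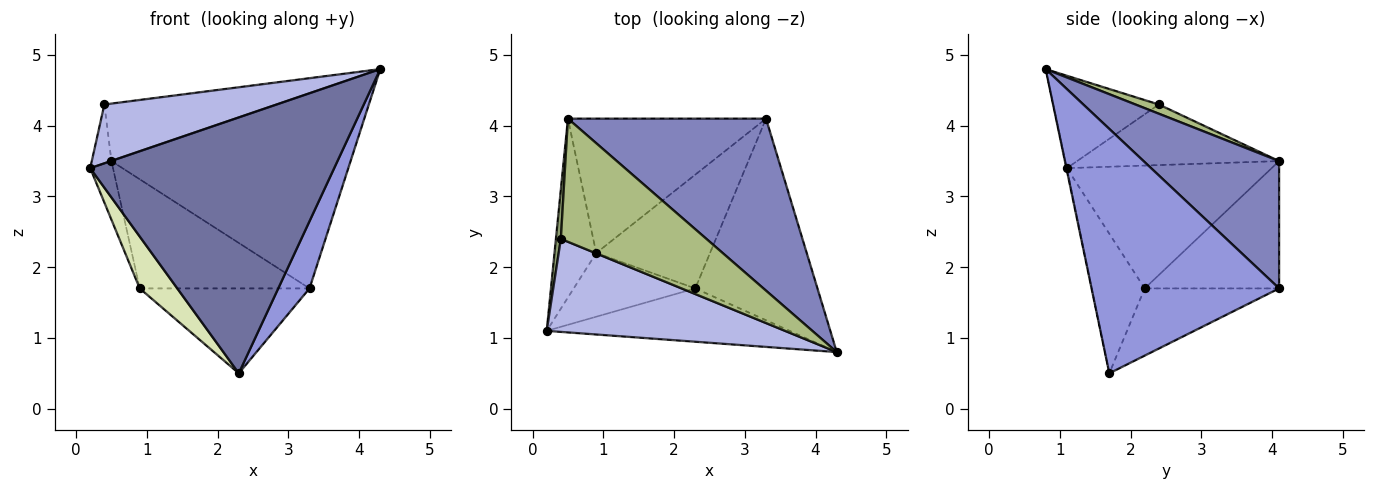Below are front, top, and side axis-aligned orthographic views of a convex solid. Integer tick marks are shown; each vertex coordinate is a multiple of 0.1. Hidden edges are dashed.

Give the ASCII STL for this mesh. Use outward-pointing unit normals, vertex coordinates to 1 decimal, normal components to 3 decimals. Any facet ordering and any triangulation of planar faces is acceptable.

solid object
 facet normal -0.002 -0.979 -0.204
  outer loop
   vertex 2.3 1.7 0.5
   vertex 4.3 0.8 4.8
   vertex 0.2 1.1 3.4
  endloop
 endfacet
 facet normal 0.391 0.690 0.609
  outer loop
   vertex 3.3 4.1 1.7
   vertex 0.5 4.1 3.5
   vertex 4.3 0.8 4.8
  endloop
 endfacet
 facet normal 0.885 -0.147 -0.442
  outer loop
   vertex 3.3 4.1 1.7
   vertex 4.3 0.8 4.8
   vertex 2.3 1.7 0.5
  endloop
 endfacet
 facet normal -0.311 -0.508 0.803
  outer loop
   vertex 0.4 2.4 4.3
   vertex 0.2 1.1 3.4
   vertex 4.3 0.8 4.8
  endloop
 endfacet
 facet normal -0.992 0.097 0.081
  outer loop
   vertex 0.4 2.4 4.3
   vertex 0.5 4.1 3.5
   vertex 0.2 1.1 3.4
  endloop
 endfacet
 facet normal 0.057 0.422 0.905
  outer loop
   vertex 0.4 2.4 4.3
   vertex 4.3 0.8 4.8
   vertex 0.5 4.1 3.5
  endloop
 endfacet
 facet normal -0.942 0.105 -0.320
  outer loop
   vertex 0.9 2.2 1.7
   vertex 0.2 1.1 3.4
   vertex 0.5 4.1 3.5
  endloop
 endfacet
 facet normal -0.665 -0.472 -0.579
  outer loop
   vertex 0.9 2.2 1.7
   vertex 2.3 1.7 0.5
   vertex 0.2 1.1 3.4
  endloop
 endfacet
 facet normal -0.447 0.564 -0.695
  outer loop
   vertex 0.9 2.2 1.7
   vertex 0.5 4.1 3.5
   vertex 3.3 4.1 1.7
  endloop
 endfacet
 facet normal -0.428 0.540 -0.724
  outer loop
   vertex 0.9 2.2 1.7
   vertex 3.3 4.1 1.7
   vertex 2.3 1.7 0.5
  endloop
 endfacet
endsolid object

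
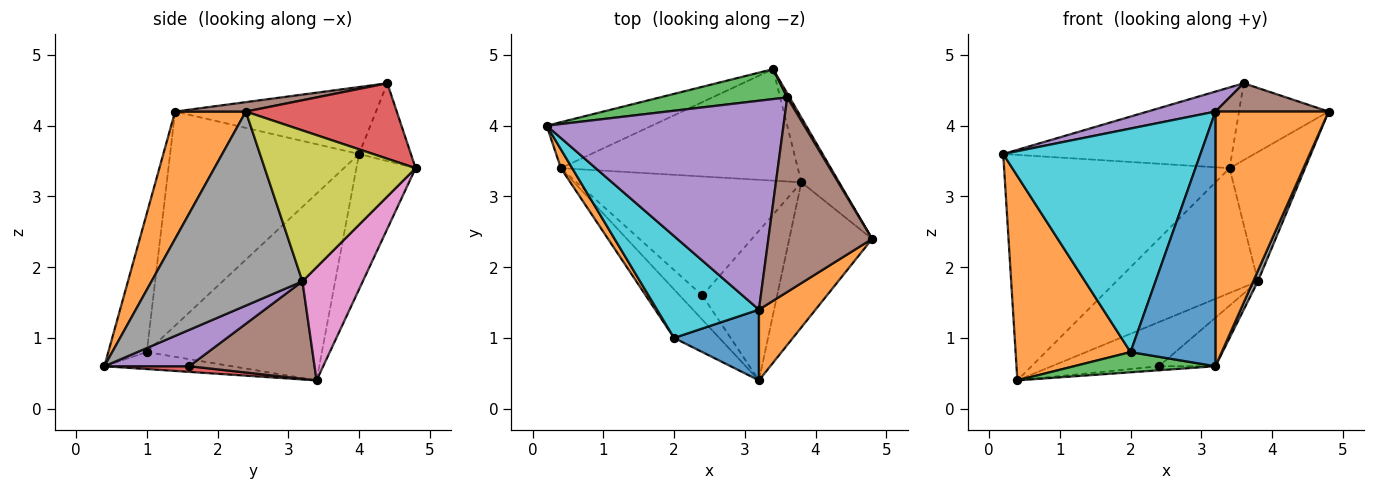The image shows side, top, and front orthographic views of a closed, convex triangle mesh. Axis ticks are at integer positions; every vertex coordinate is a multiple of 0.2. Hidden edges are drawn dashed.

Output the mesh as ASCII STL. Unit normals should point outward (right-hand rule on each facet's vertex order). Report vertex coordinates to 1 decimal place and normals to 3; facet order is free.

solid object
 facet normal -0.249 0.949 -0.193
  outer loop
   vertex 0.4 3.4 0.4
   vertex 0.2 4.0 3.6
   vertex 3.4 4.8 3.4
  endloop
 endfacet
 facet normal 0.516 -0.825 0.229
  outer loop
   vertex 3.2 1.4 4.2
   vertex 3.2 0.4 0.6
   vertex 4.8 2.4 4.2
  endloop
 endfacet
 facet normal -0.208 0.917 0.340
  outer loop
   vertex 3.6 4.4 4.6
   vertex 3.4 4.8 3.4
   vertex 0.2 4.0 3.6
  endloop
 endfacet
 facet normal 0.860 0.510 0.027
  outer loop
   vertex 3.6 4.4 4.6
   vertex 4.8 2.4 4.2
   vertex 3.4 4.8 3.4
  endloop
 endfacet
 facet normal -0.271 -0.092 0.958
  outer loop
   vertex 3.6 4.4 4.6
   vertex 0.2 4.0 3.6
   vertex 3.2 1.4 4.2
  endloop
 endfacet
 facet normal 0.090 -0.143 0.986
  outer loop
   vertex 3.6 4.4 4.6
   vertex 3.2 1.4 4.2
   vertex 4.8 2.4 4.2
  endloop
 endfacet
 facet normal 0.303 0.711 -0.635
  outer loop
   vertex 3.8 3.2 1.8
   vertex 0.4 3.4 0.4
   vertex 3.4 4.8 3.4
  endloop
 endfacet
 facet normal 0.919 -0.029 -0.393
  outer loop
   vertex 3.8 3.2 1.8
   vertex 4.8 2.4 4.2
   vertex 3.2 0.4 0.6
  endloop
 endfacet
 facet normal 0.873 0.436 -0.218
  outer loop
   vertex 3.8 3.2 1.8
   vertex 3.4 4.8 3.4
   vertex 4.8 2.4 4.2
  endloop
 endfacet
 facet normal -0.657 -0.686 0.313
  outer loop
   vertex 2.0 1.0 0.8
   vertex 3.2 1.4 4.2
   vertex 0.2 4.0 3.6
  endloop
 endfacet
 facet normal -0.401 -0.883 0.245
  outer loop
   vertex 2.0 1.0 0.8
   vertex 3.2 0.4 0.6
   vertex 3.2 1.4 4.2
  endloop
 endfacet
 facet normal -0.835 -0.548 0.051
  outer loop
   vertex 2.0 1.0 0.8
   vertex 0.2 4.0 3.6
   vertex 0.4 3.4 0.4
  endloop
 endfacet
 facet normal -0.327 -0.363 -0.872
  outer loop
   vertex 2.0 1.0 0.8
   vertex 0.4 3.4 0.4
   vertex 3.2 0.4 0.6
  endloop
 endfacet
 facet normal 0.239 0.160 -0.958
  outer loop
   vertex 2.4 1.6 0.6
   vertex 3.2 0.4 0.6
   vertex 0.4 3.4 0.4
  endloop
 endfacet
 facet normal 0.420 0.280 -0.863
  outer loop
   vertex 2.4 1.6 0.6
   vertex 3.8 3.2 1.8
   vertex 3.2 0.4 0.6
  endloop
 endfacet
 facet normal 0.377 0.322 -0.869
  outer loop
   vertex 2.4 1.6 0.6
   vertex 0.4 3.4 0.4
   vertex 3.8 3.2 1.8
  endloop
 endfacet
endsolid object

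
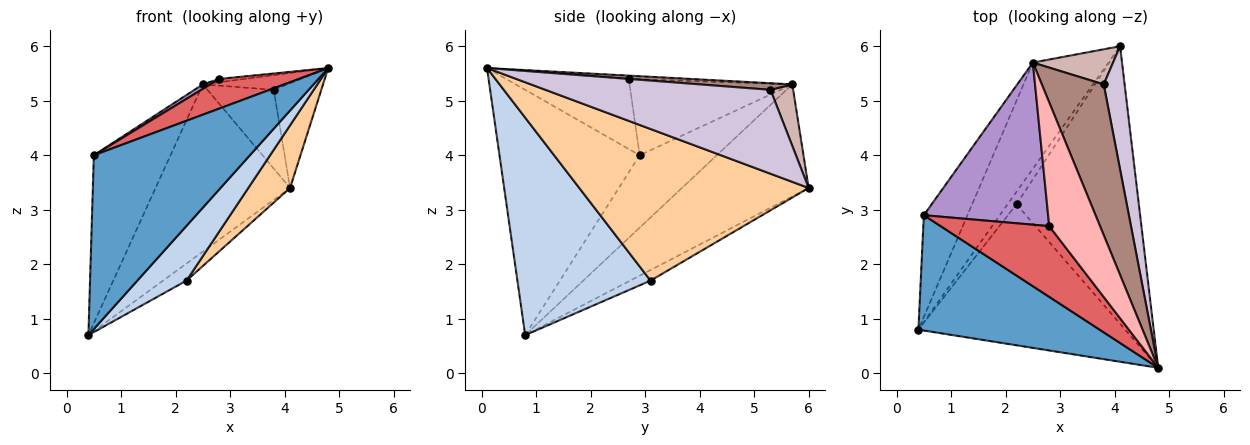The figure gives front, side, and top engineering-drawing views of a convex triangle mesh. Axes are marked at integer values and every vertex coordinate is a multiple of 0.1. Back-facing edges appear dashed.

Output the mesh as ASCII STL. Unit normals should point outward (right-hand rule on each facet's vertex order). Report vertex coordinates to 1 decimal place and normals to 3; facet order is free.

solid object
 facet normal -0.599 -0.667 0.443
  outer loop
   vertex 0.5 2.9 4.0
   vertex 0.4 0.8 0.7
   vertex 4.8 0.1 5.6
  endloop
 endfacet
 facet normal 0.700 -0.259 -0.666
  outer loop
   vertex 2.2 3.1 1.7
   vertex 4.8 0.1 5.6
   vertex 0.4 0.8 0.7
  endloop
 endfacet
 facet normal -0.575 0.660 -0.484
  outer loop
   vertex 2.2 3.1 1.7
   vertex 0.4 0.8 0.7
   vertex 4.1 6.0 3.4
  endloop
 endfacet
 facet normal 0.771 -0.140 -0.622
  outer loop
   vertex 2.2 3.1 1.7
   vertex 4.1 6.0 3.4
   vertex 4.8 0.1 5.6
  endloop
 endfacet
 facet normal -0.622 0.661 -0.420
  outer loop
   vertex 2.5 5.7 5.3
   vertex 4.1 6.0 3.4
   vertex 0.4 0.8 0.7
  endloop
 endfacet
 facet normal -0.652 0.648 -0.393
  outer loop
   vertex 2.5 5.7 5.3
   vertex 0.4 0.8 0.7
   vertex 0.5 2.9 4.0
  endloop
 endfacet
 facet normal -0.511 -0.332 0.793
  outer loop
   vertex 2.8 2.7 5.4
   vertex 0.5 2.9 4.0
   vertex 4.8 0.1 5.6
  endloop
 endfacet
 facet normal -0.065 0.027 0.998
  outer loop
   vertex 2.8 2.7 5.4
   vertex 4.8 0.1 5.6
   vertex 2.5 5.7 5.3
  endloop
 endfacet
 facet normal -0.521 -0.024 0.853
  outer loop
   vertex 2.8 2.7 5.4
   vertex 2.5 5.7 5.3
   vertex 0.5 2.9 4.0
  endloop
 endfacet
 facet normal 0.951 0.201 0.237
  outer loop
   vertex 3.8 5.3 5.2
   vertex 4.8 0.1 5.6
   vertex 4.1 6.0 3.4
  endloop
 endfacet
 facet normal 0.106 0.096 0.990
  outer loop
   vertex 3.8 5.3 5.2
   vertex 2.5 5.7 5.3
   vertex 4.8 0.1 5.6
  endloop
 endfacet
 facet normal 0.298 0.872 0.389
  outer loop
   vertex 3.8 5.3 5.2
   vertex 4.1 6.0 3.4
   vertex 2.5 5.7 5.3
  endloop
 endfacet
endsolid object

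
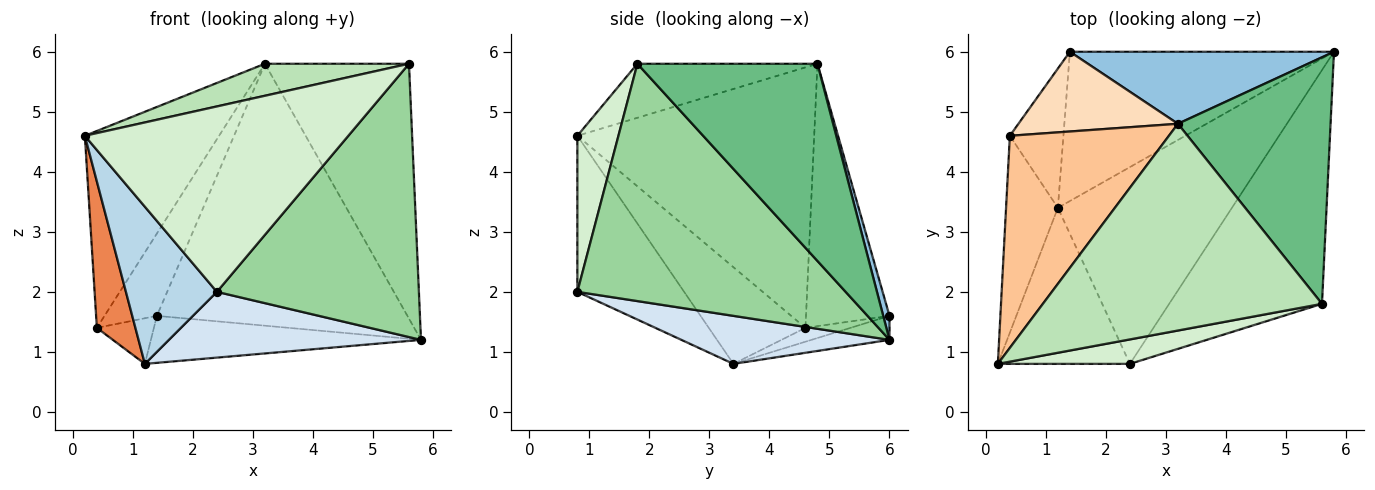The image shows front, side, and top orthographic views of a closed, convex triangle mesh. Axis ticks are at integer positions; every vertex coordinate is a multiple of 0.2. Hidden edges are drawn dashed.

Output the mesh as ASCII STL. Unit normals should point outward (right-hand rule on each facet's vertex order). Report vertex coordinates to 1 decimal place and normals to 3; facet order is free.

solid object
 facet normal -0.086 0.299 -0.950
  outer loop
   vertex 1.2 3.4 0.8
   vertex 1.4 6.0 1.6
   vertex 5.8 6.0 1.2
  endloop
 endfacet
 facet normal 0.024 0.964 0.265
  outer loop
   vertex 3.2 4.8 5.8
   vertex 5.8 6.0 1.2
   vertex 1.4 6.0 1.6
  endloop
 endfacet
 facet normal -0.640 -0.545 -0.541
  outer loop
   vertex 2.4 0.8 2.0
   vertex 0.2 0.8 4.6
   vertex 1.2 3.4 0.8
  endloop
 endfacet
 facet normal 0.253 -0.307 -0.918
  outer loop
   vertex 2.4 0.8 2.0
   vertex 1.2 3.4 0.8
   vertex 5.8 6.0 1.2
  endloop
 endfacet
 facet normal -0.832 -0.332 -0.446
  outer loop
   vertex 0.4 4.6 1.4
   vertex 1.2 3.4 0.8
   vertex 0.2 0.8 4.6
  endloop
 endfacet
 facet normal -0.239 0.302 -0.923
  outer loop
   vertex 0.4 4.6 1.4
   vertex 1.4 6.0 1.6
   vertex 1.2 3.4 0.8
  endloop
 endfacet
 facet normal -0.768 0.435 0.469
  outer loop
   vertex 0.4 4.6 1.4
   vertex 0.2 0.8 4.6
   vertex 3.2 4.8 5.8
  endloop
 endfacet
 facet normal -0.753 0.473 0.458
  outer loop
   vertex 0.4 4.6 1.4
   vertex 3.2 4.8 5.8
   vertex 1.4 6.0 1.6
  endloop
 endfacet
 facet normal 0.668 0.535 0.517
  outer loop
   vertex 5.6 1.8 5.8
   vertex 5.8 6.0 1.2
   vertex 3.2 4.8 5.8
  endloop
 endfacet
 facet normal 0.710 -0.535 -0.457
  outer loop
   vertex 5.6 1.8 5.8
   vertex 2.4 0.8 2.0
   vertex 5.8 6.0 1.2
  endloop
 endfacet
 facet normal -0.188 -0.150 0.971
  outer loop
   vertex 5.6 1.8 5.8
   vertex 3.2 4.8 5.8
   vertex 0.2 0.8 4.6
  endloop
 endfacet
 facet normal 0.153 -0.980 0.129
  outer loop
   vertex 5.6 1.8 5.8
   vertex 0.2 0.8 4.6
   vertex 2.4 0.8 2.0
  endloop
 endfacet
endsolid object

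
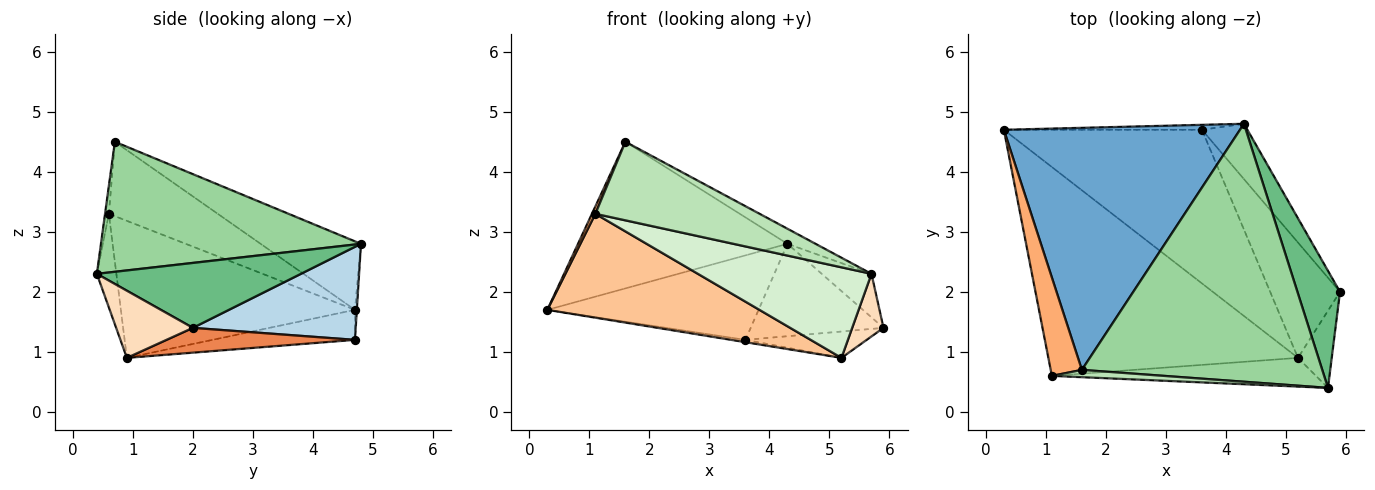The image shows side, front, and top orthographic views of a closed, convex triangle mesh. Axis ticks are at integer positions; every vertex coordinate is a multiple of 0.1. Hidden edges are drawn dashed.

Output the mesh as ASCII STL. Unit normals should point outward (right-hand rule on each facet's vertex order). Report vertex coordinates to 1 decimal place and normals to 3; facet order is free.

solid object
 facet normal -0.241 0.503 0.830
  outer loop
   vertex 4.3 4.8 2.8
   vertex 0.3 4.7 1.7
   vertex 1.6 0.7 4.5
  endloop
 endfacet
 facet normal -0.009 0.998 -0.059
  outer loop
   vertex 3.6 4.7 1.2
   vertex 0.3 4.7 1.7
   vertex 4.3 4.8 2.8
  endloop
 endfacet
 facet normal 0.725 0.591 -0.354
  outer loop
   vertex 3.6 4.7 1.2
   vertex 4.3 4.8 2.8
   vertex 5.9 2.0 1.4
  endloop
 endfacet
 facet normal -0.150 0.015 -0.989
  outer loop
   vertex 3.6 4.7 1.2
   vertex 5.2 0.9 0.9
   vertex 0.3 4.7 1.7
  endloop
 endfacet
 facet normal 0.327 0.211 -0.921
  outer loop
   vertex 3.6 4.7 1.2
   vertex 5.9 2.0 1.4
   vertex 5.2 0.9 0.9
  endloop
 endfacet
 facet normal -0.922 -0.029 0.387
  outer loop
   vertex 1.1 0.6 3.3
   vertex 1.6 0.7 4.5
   vertex 0.3 4.7 1.7
  endloop
 endfacet
 facet normal -0.441 -0.400 -0.804
  outer loop
   vertex 1.1 0.6 3.3
   vertex 0.3 4.7 1.7
   vertex 5.2 0.9 0.9
  endloop
 endfacet
 facet normal 0.839 -0.342 -0.422
  outer loop
   vertex 5.7 0.4 2.3
   vertex 5.2 0.9 0.9
   vertex 5.9 2.0 1.4
  endloop
 endfacet
 facet normal 0.820 0.200 0.537
  outer loop
   vertex 5.7 0.4 2.3
   vertex 5.9 2.0 1.4
   vertex 4.3 4.8 2.8
  endloop
 endfacet
 facet normal 0.475 0.051 0.878
  outer loop
   vertex 5.7 0.4 2.3
   vertex 4.3 4.8 2.8
   vertex 1.6 0.7 4.5
  endloop
 endfacet
 facet normal -0.023 -0.995 0.093
  outer loop
   vertex 5.7 0.4 2.3
   vertex 1.6 0.7 4.5
   vertex 1.1 0.6 3.3
  endloop
 endfacet
 facet normal -0.107 -0.948 -0.300
  outer loop
   vertex 5.7 0.4 2.3
   vertex 1.1 0.6 3.3
   vertex 5.2 0.9 0.9
  endloop
 endfacet
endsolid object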